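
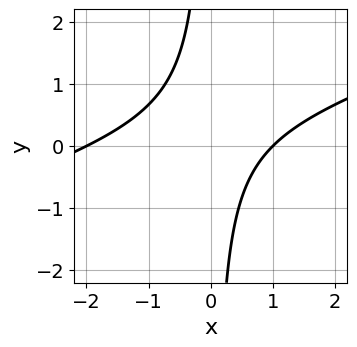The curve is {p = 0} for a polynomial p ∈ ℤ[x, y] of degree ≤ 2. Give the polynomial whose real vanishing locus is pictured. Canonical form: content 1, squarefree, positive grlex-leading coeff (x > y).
First, the degree is 2 — the shape is more complex than any degree-1 curve.
Next, from the visible intercepts: the x-axis gridline crossings are at x ∈ {-2, 1}; the curve avoids every integer y-axis point in the box.
Finally, solving for integer coefficients yields p as stated.

x^2 - 3*x*y + x - 2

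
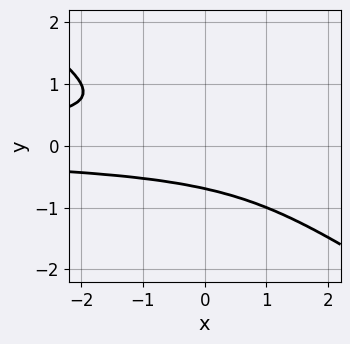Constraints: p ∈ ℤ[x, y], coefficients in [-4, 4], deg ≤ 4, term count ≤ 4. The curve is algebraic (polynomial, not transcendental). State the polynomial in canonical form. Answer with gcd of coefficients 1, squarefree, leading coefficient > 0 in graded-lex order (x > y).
First, deg p = 3.
Next, checking where it meets the axes: it misses every integer gridline on the x-axis.
Finally, the integer polynomial consistent with all of this is the stated p.

2*x*y^2 + 3*y^3 + 1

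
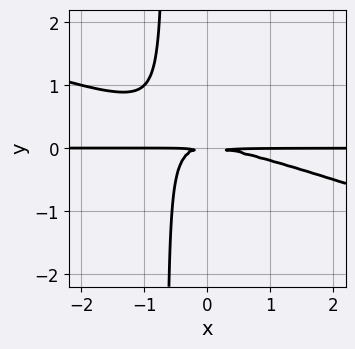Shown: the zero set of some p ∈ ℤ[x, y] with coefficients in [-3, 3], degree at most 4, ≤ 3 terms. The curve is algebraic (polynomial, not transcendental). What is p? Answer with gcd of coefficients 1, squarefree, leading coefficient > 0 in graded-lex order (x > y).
x^2*y + 3*x*y^2 + 2*y^2

1. deg p = 3. A generic line meets the curve in up to 3 points.
2. Reading off the gridlines: the visible x-axis segment lies entirely on the curve.
3. The integer polynomial consistent with all of this is the stated p.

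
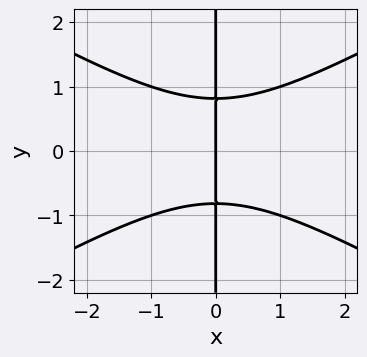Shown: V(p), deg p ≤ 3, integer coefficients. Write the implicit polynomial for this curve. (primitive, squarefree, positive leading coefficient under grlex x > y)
1. The degree is 3 — no degree-2 curve has this shape.
2. Symmetries: the y ↦ −y reflection is a symmetry, so y appears only in even powers.
3. From the visible intercepts: one x-axis crossing is at x = 0; the visible y-axis segment lies entirely on the curve.
4. Together with the visible shape, these determine p as stated.

x^3 - 3*x*y^2 + 2*x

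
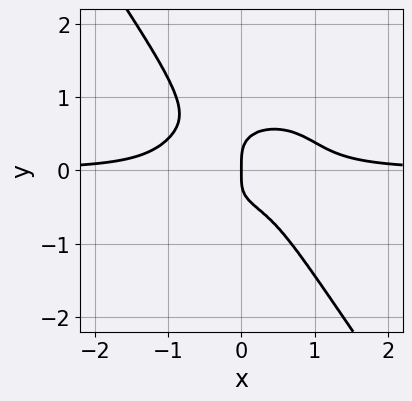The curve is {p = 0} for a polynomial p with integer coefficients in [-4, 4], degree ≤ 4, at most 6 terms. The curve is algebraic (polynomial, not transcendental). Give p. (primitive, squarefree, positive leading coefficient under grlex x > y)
3*x^3*y + 3*x*y^3 + 3*y^4 - x*y - x

First, the degree is 4 — a generic line meets the curve in up to 4 points.
Then, reading off the gridlines: one x-axis crossing is at x = 0; it crosses the y-axis at the gridline y = 0.
Finally, putting this together gives p.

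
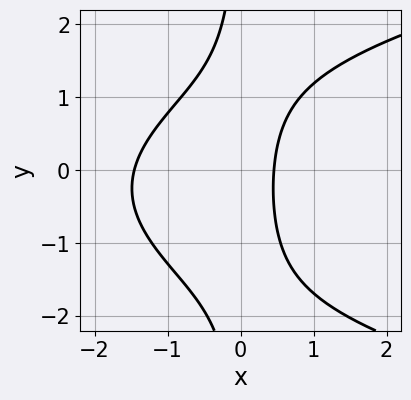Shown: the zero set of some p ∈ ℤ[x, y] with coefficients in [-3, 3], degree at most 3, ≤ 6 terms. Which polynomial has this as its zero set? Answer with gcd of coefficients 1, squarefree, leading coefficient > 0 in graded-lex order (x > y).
2*x*y^2 - 3*x^2 + x*y - 3*x + 2

The degree is 3 — a generic line meets the curve in up to 3 points.
Checking where it meets the axes: the curve avoids every integer y-axis point in the box.
These observations pin down the coefficients.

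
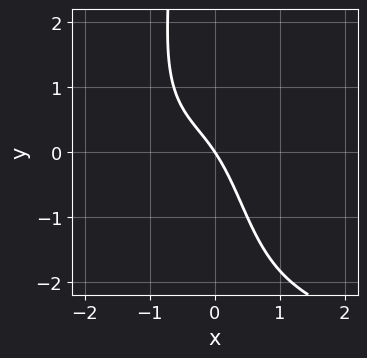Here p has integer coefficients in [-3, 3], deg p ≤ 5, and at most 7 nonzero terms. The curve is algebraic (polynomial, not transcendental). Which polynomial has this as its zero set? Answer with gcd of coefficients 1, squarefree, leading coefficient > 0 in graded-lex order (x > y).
x^2*y^2 - 2*x^3 - 2*x^2 - 3*x - 2*y

First, the degree is 4 — the shape is more complex than any degree-3 curve.
Next, checking where it meets the axes: one y-axis crossing is at y = 0; it meets the x-axis at x = 0 (among the integer gridlines).
Finally, solving for integer coefficients yields p as stated.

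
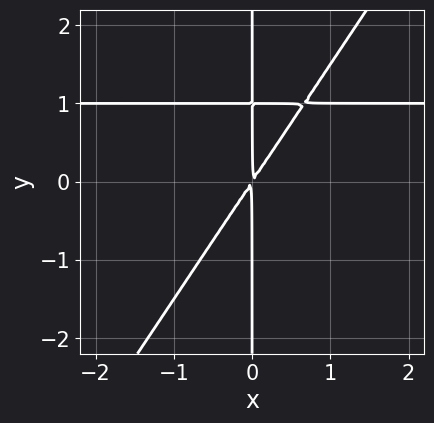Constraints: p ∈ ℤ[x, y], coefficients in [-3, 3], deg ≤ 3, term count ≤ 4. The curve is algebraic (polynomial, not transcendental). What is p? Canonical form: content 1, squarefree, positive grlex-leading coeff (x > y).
3*x^2*y - 2*x*y^2 - 3*x^2 + 2*x*y

(a) deg p = 3. The shape is more complex than any degree-2 curve.
(b) Checking where it meets the axes: every point of the y-axis in the box is on the curve.
(c) Matching integer coefficients to the picture gives p.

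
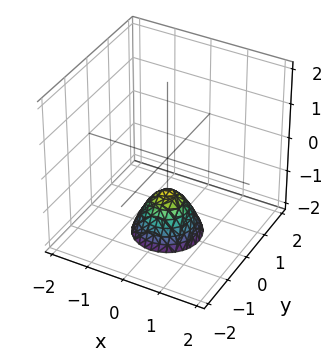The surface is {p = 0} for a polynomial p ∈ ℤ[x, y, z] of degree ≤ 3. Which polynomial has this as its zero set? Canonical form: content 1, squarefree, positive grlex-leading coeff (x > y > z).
3*x^2 + 3*y^2 + 2*z + 2

First, the degree is 2 — the shape is more complex than any degree-1 surface.
Next, symmetries: every cross-section ⟂ z is a circle, so x, y appear only via x² + y².
Next, observable constraints: it meets the z-axis at z = -1 (among the integer gridlines); the surface avoids every integer y-axis point in the box; no x-intercept at any integer in the box.
Finally, assembling these constraints gives the stated polynomial.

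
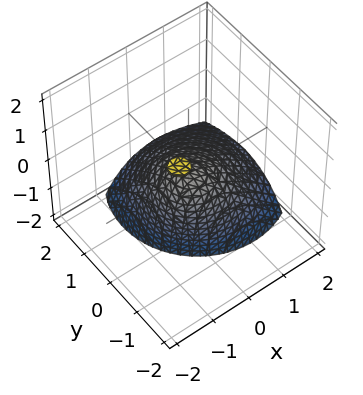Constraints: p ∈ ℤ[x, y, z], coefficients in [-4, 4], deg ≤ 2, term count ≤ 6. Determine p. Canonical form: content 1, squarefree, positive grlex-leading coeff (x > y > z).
x^2 + x*z + y^2 + y*z + z

First, there are 2 components. Treating them together as one polynomial.
Then, deg p = 2. The shape is more complex than any degree-1 surface.
Then, from the visible intercepts: it meets the x-axis at x = 0 (among the integer gridlines); it meets the z-axis at z = 0 (among the integer gridlines).
Finally, assembling these constraints gives the stated polynomial.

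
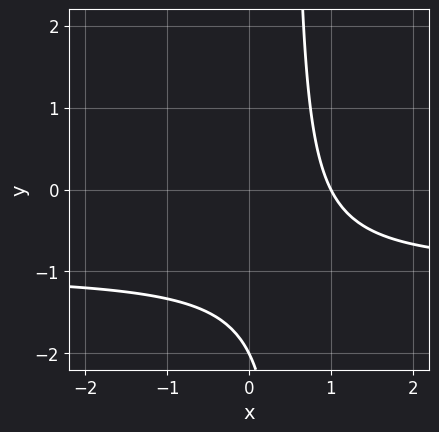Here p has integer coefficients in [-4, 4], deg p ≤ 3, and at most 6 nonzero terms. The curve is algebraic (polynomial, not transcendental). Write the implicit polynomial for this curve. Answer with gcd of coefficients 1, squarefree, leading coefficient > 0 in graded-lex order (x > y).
2*x*y + 2*x - y - 2

The degree is 2 — the shape is more complex than any degree-1 curve.
Checking where it meets the axes: it meets the x-axis at x = 1 (among the integer gridlines); it meets the y-axis at y = -2 (among the integer gridlines).
Fitting integer coefficients to these (and the overall shape) gives p.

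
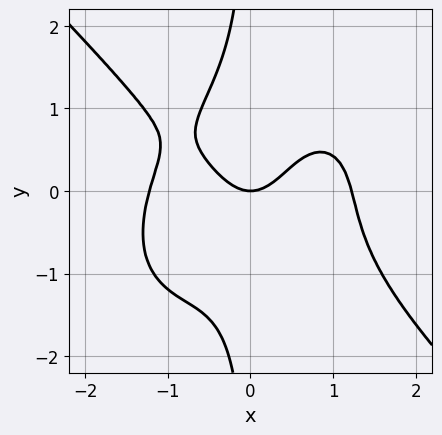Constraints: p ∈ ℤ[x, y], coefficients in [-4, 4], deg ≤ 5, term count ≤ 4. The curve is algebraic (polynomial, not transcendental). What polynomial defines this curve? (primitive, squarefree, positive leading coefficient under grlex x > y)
2*x^4 + 2*x*y^3 - 3*x^2 + 2*y

First, deg p = 4. A generic line meets the curve in up to 4 points.
Next, checking where it meets the axes: it crosses the x-axis at the gridline x = 0; it crosses the y-axis at the gridline y = 0.
Finally, together with the visible shape, these determine p as stated.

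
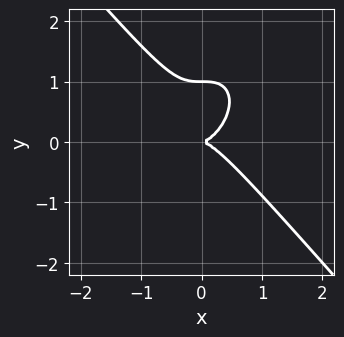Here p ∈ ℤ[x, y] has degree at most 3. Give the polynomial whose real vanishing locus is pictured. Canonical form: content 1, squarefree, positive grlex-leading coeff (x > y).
3*x^3 + 2*y^3 - 2*y^2

1. The degree is 3 — the shape is more complex than any degree-2 curve.
2. Checking where it meets the axes: it crosses the x-axis at the gridline x = 0; the y-axis gridline crossings are at y ∈ {0, 1}.
3. Fitting integer coefficients to these (and the overall shape) gives p.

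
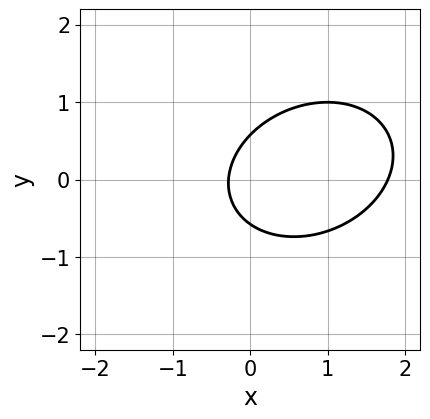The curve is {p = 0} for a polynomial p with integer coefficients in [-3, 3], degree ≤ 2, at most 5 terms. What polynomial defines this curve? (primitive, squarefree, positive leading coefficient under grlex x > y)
2*x^2 - x*y + 3*y^2 - 3*x - 1

1. deg p = 2.
2. Putting this together gives p.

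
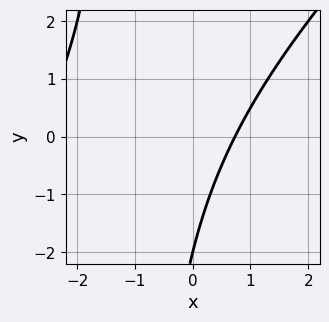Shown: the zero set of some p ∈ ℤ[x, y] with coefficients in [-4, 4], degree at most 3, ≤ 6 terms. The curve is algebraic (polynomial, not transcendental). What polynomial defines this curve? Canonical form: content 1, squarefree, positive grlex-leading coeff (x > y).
x^2 - x*y + 2*x - y - 2

The degree is 2 — no degree-1 curve has this shape.
Observable constraints: one y-axis crossing is at y = -2.
Assembling these constraints gives the stated polynomial.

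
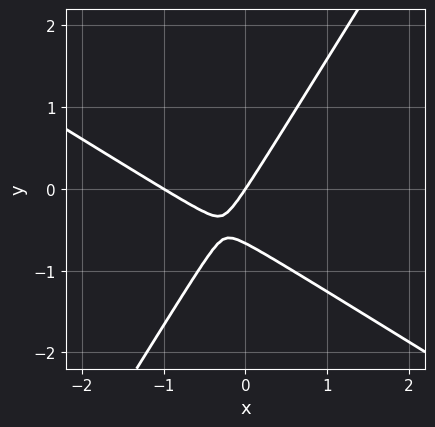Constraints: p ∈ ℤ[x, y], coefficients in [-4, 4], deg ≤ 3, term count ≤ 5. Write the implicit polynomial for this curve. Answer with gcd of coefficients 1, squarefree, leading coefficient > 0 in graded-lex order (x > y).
1. deg p = 2. No degree-1 curve has this shape.
2. Observable constraints: it meets the y-axis at y = 0 (among the integer gridlines); among the integer gridlines, it crosses the x-axis at x ∈ {-1, 0}.
3. Solving for integer coefficients yields p as stated.

3*x^2 + 3*x*y - 3*y^2 + 3*x - 2*y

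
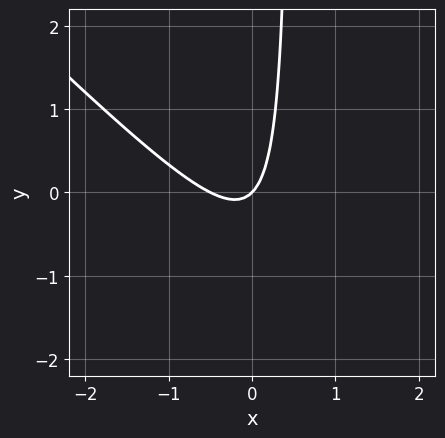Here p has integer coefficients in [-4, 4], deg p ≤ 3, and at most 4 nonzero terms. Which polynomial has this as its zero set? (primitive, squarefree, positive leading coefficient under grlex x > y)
(a) The degree is 2 — a generic line meets the curve in up to 2 points.
(b) From the axis intercepts and sections: one y-axis crossing is at y = 0; one x-axis crossing is at x = 0.
(c) Fitting integer coefficients to these (and the overall shape) gives p.

2*x^2 + 2*x*y + x - y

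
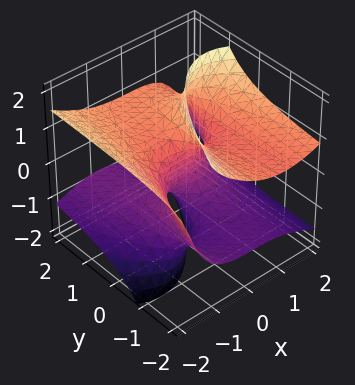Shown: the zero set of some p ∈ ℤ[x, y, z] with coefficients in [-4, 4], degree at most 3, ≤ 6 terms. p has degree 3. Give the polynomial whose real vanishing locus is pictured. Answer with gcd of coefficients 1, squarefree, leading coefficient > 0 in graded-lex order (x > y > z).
Degree: no degree-2 surface has this shape, so deg p = 3.
Checking where it meets the axes: it crosses the y-axis at the gridline y = 0; one x-axis crossing is at x = 0.
The integer polynomial consistent with all of this is the stated p.

x^3 + x*y*z - 2*x*z^2 + 2*y*z^2 - 2*y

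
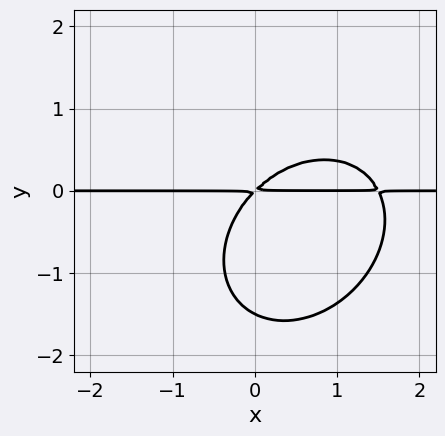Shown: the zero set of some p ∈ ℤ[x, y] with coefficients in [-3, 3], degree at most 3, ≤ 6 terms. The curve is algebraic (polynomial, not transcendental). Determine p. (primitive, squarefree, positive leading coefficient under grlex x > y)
(a) Degree: a generic line meets the curve in up to 3 points, so deg p = 3.
(b) From the visible intercepts: every point of the x-axis in the box is on the curve.
(c) Solving for integer coefficients yields p as stated.

2*x^2*y - x*y^2 + 2*y^3 - 3*x*y + 3*y^2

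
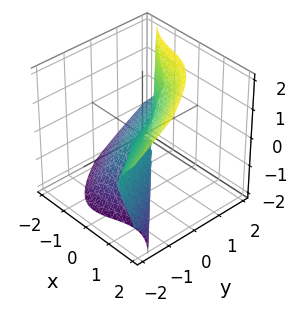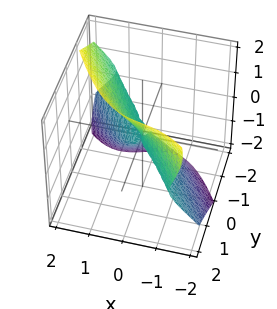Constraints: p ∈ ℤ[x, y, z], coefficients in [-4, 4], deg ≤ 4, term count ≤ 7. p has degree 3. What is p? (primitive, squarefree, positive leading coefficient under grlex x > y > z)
3*x^3 + 2*x^2*y + 3*y*z^2 - 2*z^3 + 2*x*z

First, the degree is 3 — the shape is more complex than any degree-2 surface.
Next, against the integer gridlines: every point of the y-axis in the box is on the surface; it crosses the x-axis at the gridline x = 0; it meets the z-axis at z = 0 (among the integer gridlines).
Finally, matching integer coefficients to the picture gives p.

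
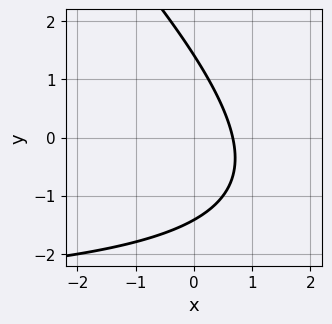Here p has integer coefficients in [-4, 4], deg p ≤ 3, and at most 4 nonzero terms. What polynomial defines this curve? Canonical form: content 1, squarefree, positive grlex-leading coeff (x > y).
x*y + y^2 + 3*x - 2

First, deg p = 2. A generic line meets the curve in up to 2 points.
Finally, matching integer coefficients to the picture gives p.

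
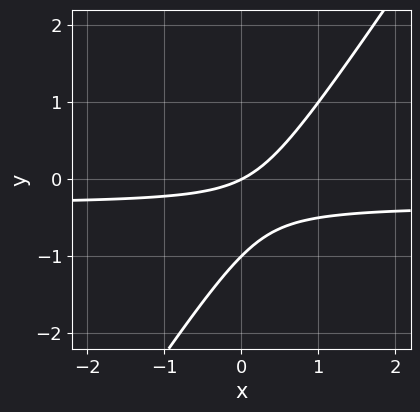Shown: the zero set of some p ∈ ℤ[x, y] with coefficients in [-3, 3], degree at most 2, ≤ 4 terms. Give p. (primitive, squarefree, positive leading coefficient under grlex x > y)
Degree: a generic line meets the curve in up to 2 points, so deg p = 2.
Reading off the gridlines: one x-axis crossing is at x = 0; among the integer gridlines, it crosses the y-axis at y ∈ {-1, 0}.
Fitting integer coefficients to these (and the overall shape) gives p.

3*x*y - 2*y^2 + x - 2*y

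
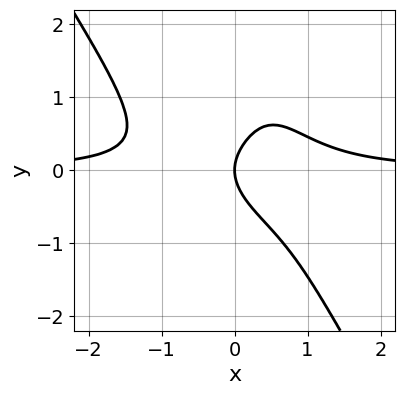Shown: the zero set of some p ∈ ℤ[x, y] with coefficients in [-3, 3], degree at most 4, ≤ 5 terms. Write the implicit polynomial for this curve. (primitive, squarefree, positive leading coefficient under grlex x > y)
3*x^3*y + 2*x^2*y^2 - x*y^2 + 2*y^2 - 2*x

1. deg p = 4.
2. Checking where it meets the axes: one x-axis crossing is at x = 0; it meets the y-axis at y = 0 (among the integer gridlines).
3. Solving for integer coefficients yields p as stated.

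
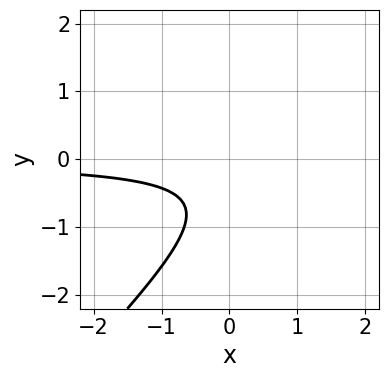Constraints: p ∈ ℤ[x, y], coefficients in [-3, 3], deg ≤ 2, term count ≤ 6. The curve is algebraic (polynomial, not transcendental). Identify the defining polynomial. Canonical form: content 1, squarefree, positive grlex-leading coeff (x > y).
1. Degree: no degree-1 curve has this shape, so deg p = 2.
2. Checking where it meets the axes: it misses every integer gridline on the y-axis; it misses every integer gridline on the x-axis.
3. Fitting integer coefficients to these (and the overall shape) gives p.

3*x*y - 3*y^2 - 3*y - 2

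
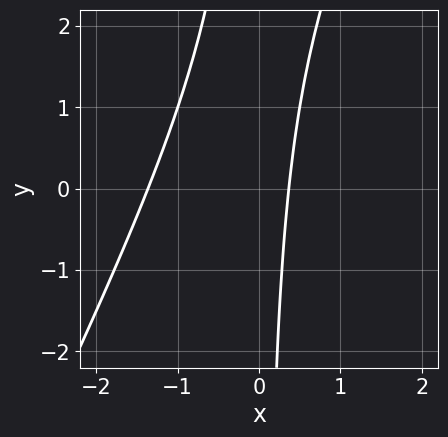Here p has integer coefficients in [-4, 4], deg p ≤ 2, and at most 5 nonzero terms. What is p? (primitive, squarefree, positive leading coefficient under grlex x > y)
2*x^2 - x*y + 2*x - 1

1. deg p = 2. The shape is more complex than any degree-1 curve.
2. Reading off the gridlines: it misses every integer gridline on the y-axis.
3. The integer polynomial consistent with all of this is the stated p.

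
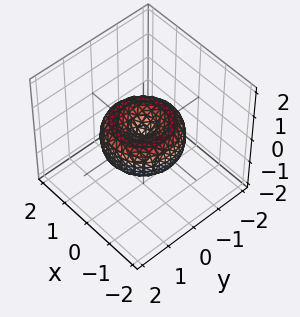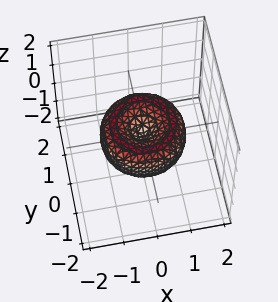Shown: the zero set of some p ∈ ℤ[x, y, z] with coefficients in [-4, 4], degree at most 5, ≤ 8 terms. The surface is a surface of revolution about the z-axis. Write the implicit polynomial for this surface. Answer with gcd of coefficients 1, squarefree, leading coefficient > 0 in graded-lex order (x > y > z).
2*x^4 + 4*x^2*y^2 + 2*y^4 - 3*x^2 - 3*y^2 + 3*z^2

(a) The degree is 4 — the shape is more complex than any degree-3 surface.
(b) Symmetry: every cross-section ⟂ z is a circle, so x, y appear only via x² + y².
(c) From the visible intercepts: one y-axis crossing is at y = 0; it crosses the x-axis at the gridline x = 0.
(d) Fitting integer coefficients to these (and the overall shape) gives p.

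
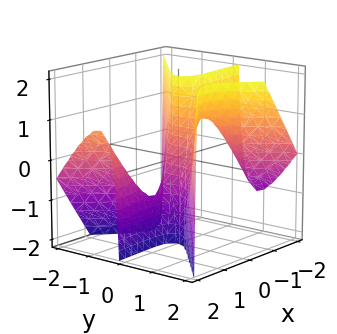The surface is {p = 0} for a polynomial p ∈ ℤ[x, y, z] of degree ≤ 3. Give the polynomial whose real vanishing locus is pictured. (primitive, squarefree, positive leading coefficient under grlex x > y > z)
First, the degree is 3 — the shape is more complex than any degree-2 surface.
Next, checking where it meets the axes: it meets the x-axis at x = 0 (among the integer gridlines); one y-axis crossing is at y = 0; the visible z-axis segment lies entirely on the surface.
Finally, assembling these constraints gives the stated polynomial.

3*x^2*y - 2*x*y*z - 3*y^3 + 2*y^2*z + 2*x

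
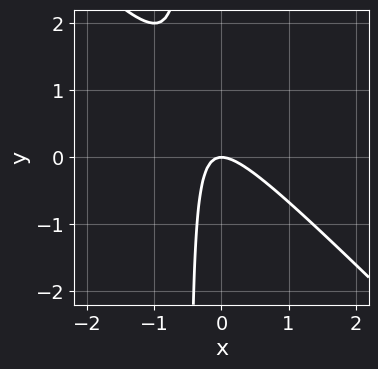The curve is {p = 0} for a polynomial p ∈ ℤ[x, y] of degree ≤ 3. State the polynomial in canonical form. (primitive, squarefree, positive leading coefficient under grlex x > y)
The degree is 2 — a generic line meets the curve in up to 2 points.
From the axis intercepts and sections: it meets the x-axis at x = 0 (among the integer gridlines); it meets the y-axis at y = 0 (among the integer gridlines).
Fitting integer coefficients to these (and the overall shape) gives p.

2*x^2 + 2*x*y + y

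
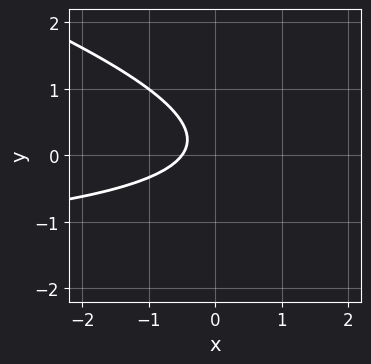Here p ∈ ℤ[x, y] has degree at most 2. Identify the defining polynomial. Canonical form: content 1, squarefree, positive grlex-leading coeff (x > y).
(a) deg p = 2.
(b) Observable constraints: no y-intercept at any integer in the box.
(c) Together with the visible shape, these determine p as stated.

x*y + 3*y^2 + 2*x - y + 1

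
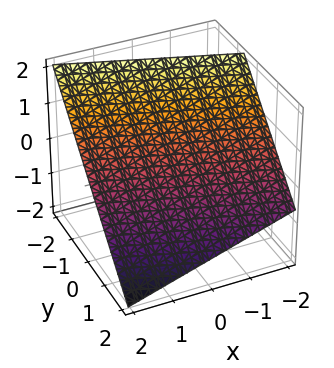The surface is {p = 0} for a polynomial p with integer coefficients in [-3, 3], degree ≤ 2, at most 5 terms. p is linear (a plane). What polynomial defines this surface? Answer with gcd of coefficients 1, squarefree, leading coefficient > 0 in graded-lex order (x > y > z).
x + 3*y + 3*z - 2

1. Degree: the surface is flat (a plane), so deg p = 1.
2. From the visible intercepts: it crosses the x-axis at the gridline x = 2.
3. Together with the visible shape, these determine p as stated.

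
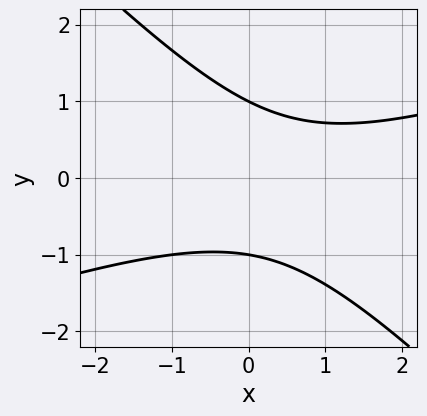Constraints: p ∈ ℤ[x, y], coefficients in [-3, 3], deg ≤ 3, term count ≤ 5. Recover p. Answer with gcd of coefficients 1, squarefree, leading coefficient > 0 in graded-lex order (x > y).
First, degree: a generic line meets the curve in up to 2 points, so deg p = 2.
Next, checking where it meets the axes: it misses every integer gridline on the x-axis; the y-axis gridline crossings are at y ∈ {-1, 1}.
Finally, these observations pin down the coefficients.

x^2 - 2*x*y - 3*y^2 - x + 3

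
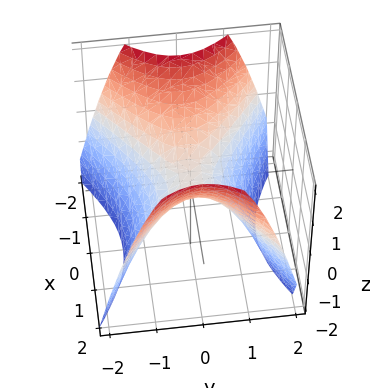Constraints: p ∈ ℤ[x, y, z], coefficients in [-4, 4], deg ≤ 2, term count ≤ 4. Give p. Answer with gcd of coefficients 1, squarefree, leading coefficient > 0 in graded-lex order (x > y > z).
1. The degree is 2 — a saddle surface; a quadric.
2. Symmetries: it's symmetric under x → −x, forcing even powers of x; it's symmetric under y → −y, forcing even powers of y.
3. Checking where it meets the axes: one y-axis crossing is at y = 0; one x-axis crossing is at x = 0; it crosses the z-axis at the gridline z = 0.
4. The integer polynomial consistent with all of this is the stated p.

2*x^2 - 3*y^2 - 3*z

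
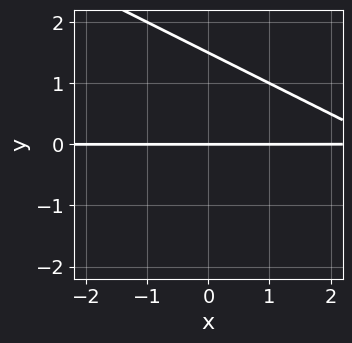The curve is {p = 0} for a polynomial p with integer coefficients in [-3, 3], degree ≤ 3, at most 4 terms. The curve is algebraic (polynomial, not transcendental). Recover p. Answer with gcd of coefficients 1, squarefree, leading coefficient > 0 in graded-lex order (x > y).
x*y + 2*y^2 - 3*y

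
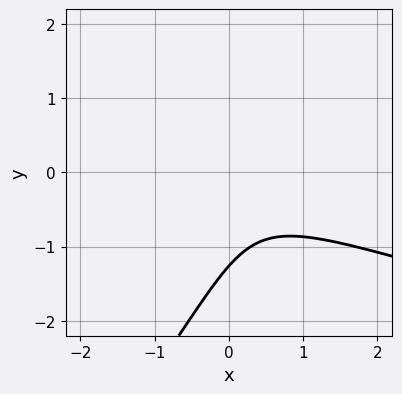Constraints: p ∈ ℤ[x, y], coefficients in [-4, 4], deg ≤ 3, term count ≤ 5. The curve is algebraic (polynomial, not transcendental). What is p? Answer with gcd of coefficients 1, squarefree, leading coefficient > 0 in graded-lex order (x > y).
x*y^2 - y^3 - 2*x^2 - 3*x*y - 2

(a) The degree is 3 — a generic line meets the curve in up to 3 points.
(b) Reading off the gridlines: it misses every integer gridline on the x-axis.
(c) Assembling these constraints gives the stated polynomial.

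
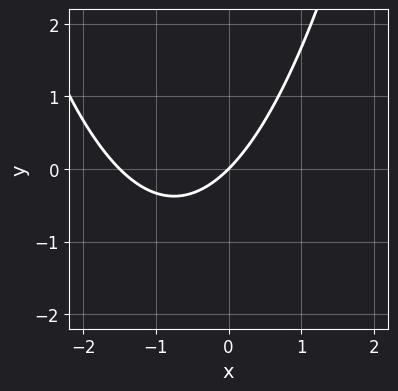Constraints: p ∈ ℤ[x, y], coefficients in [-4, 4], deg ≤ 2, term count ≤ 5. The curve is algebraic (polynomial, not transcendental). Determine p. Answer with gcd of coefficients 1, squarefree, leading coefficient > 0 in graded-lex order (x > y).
2*x^2 + 3*x - 3*y

First, deg p = 2. No degree-1 curve has this shape.
Then, against the integer gridlines: it meets the x-axis at x = 0 (among the integer gridlines); one y-axis crossing is at y = 0.
Finally, matching integer coefficients to the picture gives p.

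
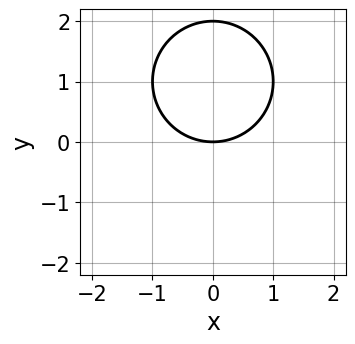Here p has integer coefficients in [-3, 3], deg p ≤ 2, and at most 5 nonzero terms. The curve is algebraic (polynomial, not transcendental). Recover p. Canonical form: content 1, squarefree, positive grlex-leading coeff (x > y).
1. The degree is 2 — the shape is more complex than any degree-1 curve.
2. Symmetries: mirror symmetry x ↦ −x ⇒ only even powers of x.
3. Checking where it meets the axes: one x-axis crossing is at x = 0; among the integer gridlines, it crosses the y-axis at y ∈ {0, 2}.
4. Fitting integer coefficients to these (and the overall shape) gives p.

x^2 + y^2 - 2*y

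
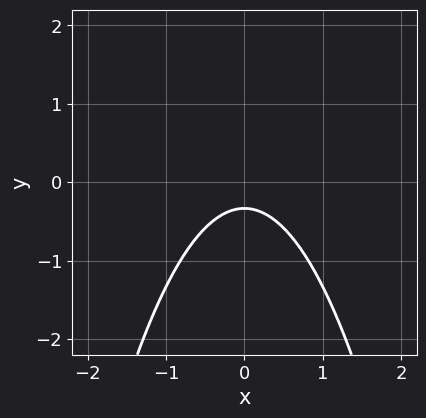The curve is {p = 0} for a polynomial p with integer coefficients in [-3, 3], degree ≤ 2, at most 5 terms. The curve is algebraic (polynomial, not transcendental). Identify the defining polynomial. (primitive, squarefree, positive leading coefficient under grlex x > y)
(a) deg p = 2.
(b) Symmetries: mirror symmetry x ↦ −x ⇒ only even powers of x.
(c) Against the integer gridlines: the curve avoids every integer x-axis point in the box.
(d) The integer polynomial consistent with all of this is the stated p.

3*x^2 + 3*y + 1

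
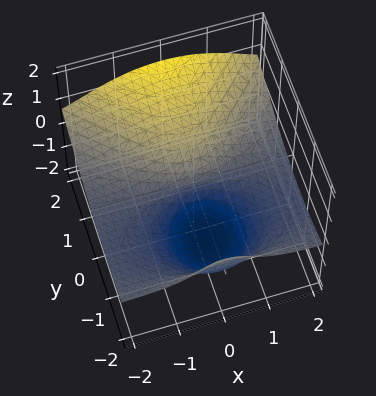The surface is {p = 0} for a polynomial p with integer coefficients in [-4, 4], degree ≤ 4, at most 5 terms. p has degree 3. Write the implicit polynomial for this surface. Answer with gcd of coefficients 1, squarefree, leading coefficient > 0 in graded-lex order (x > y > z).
Degree: a generic line meets the surface in up to 3 points, so deg p = 3.
From the axis intercepts and sections: among the integer gridlines, it crosses the y-axis at y ∈ {-2, 0}; every point of the x-axis in the box is on the surface; it meets the z-axis at z = 0 (among the integer gridlines).
Matching integer coefficients to the picture gives p.

2*x^2*z + 2*z^3 - y^2 - 2*y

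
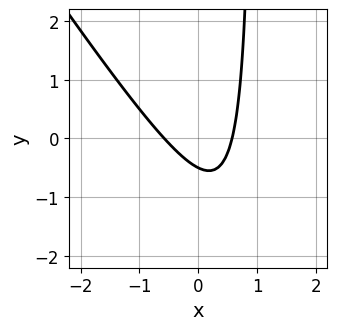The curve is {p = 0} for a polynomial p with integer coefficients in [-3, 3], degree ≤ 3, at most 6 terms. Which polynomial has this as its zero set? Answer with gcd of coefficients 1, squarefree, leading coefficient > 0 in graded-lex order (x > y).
1. deg p = 2. No degree-1 curve has this shape.
2. Putting this together gives p.

3*x^2 + 2*x*y - 2*y - 1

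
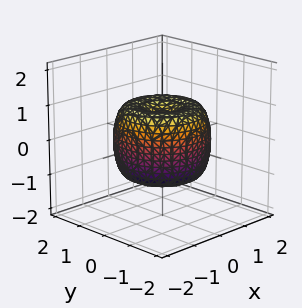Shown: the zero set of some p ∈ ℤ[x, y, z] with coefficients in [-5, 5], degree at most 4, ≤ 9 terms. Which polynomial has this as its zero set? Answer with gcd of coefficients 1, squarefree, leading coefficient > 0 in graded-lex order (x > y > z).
2*x^4 + 4*x^2*y^2 + 2*y^4 - 3*x^2 - 3*y^2 + 2*z^2 - 1

1. Degree: no degree-3 surface has this shape, so deg p = 4.
2. Symmetries: the surface is invariant under rotation about z: p = q(x² + y², z).
3. From the axis intercepts and sections: a circular section at z = 1 has radius between 0 and 1.
4. Assembling these constraints gives the stated polynomial.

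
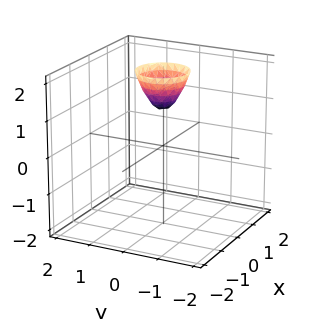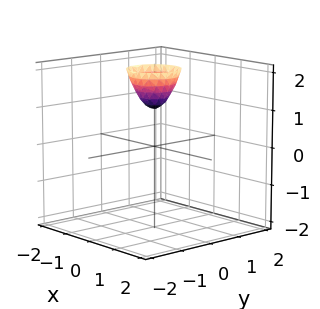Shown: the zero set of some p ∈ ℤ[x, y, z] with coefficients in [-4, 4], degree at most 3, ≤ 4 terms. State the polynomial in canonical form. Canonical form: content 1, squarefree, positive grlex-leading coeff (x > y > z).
(a) Degree: a generic line meets the surface in up to 2 points, so deg p = 2.
(b) Symmetries: every cross-section ⟂ z is a circle, so x, y appear only via x² + y².
(c) From the visible intercepts: no y-intercept at any integer in the box; a circular section at z = 2 has radius between 0 and 1; the surface avoids every integer x-axis point in the box; it crosses the z-axis at the gridline z = 1.
(d) These observations pin down the coefficients.

2*x^2 + 2*y^2 - z + 1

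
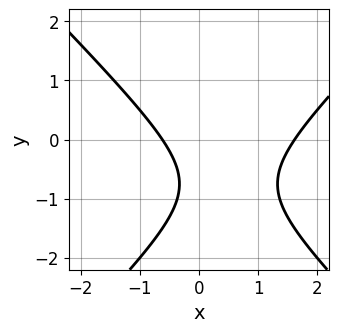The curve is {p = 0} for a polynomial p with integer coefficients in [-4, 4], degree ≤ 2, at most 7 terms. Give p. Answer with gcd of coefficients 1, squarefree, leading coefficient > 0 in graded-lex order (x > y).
2*x^2 - 2*y^2 - 2*x - 3*y - 2

deg p = 2. The shape is more complex than any degree-1 curve.
Reading off the gridlines: it misses every integer gridline on the y-axis.
Matching integer coefficients to the picture gives p.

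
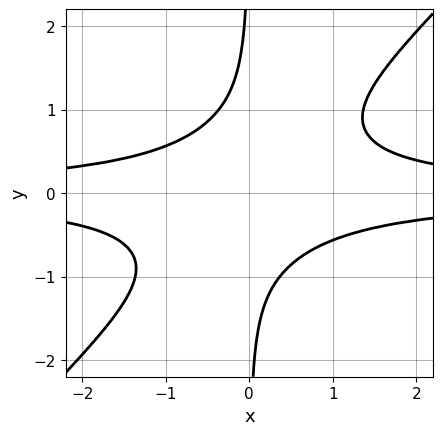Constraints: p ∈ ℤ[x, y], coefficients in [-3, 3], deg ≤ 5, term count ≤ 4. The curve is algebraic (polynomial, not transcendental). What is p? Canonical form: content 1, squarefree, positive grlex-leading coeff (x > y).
2*x^2*y^2 - 2*x*y^3 - 1

First, the degree is 4 — no degree-3 curve has this shape.
Next, reading off the gridlines: it misses every integer gridline on the x-axis; the curve avoids every integer y-axis point in the box.
Finally, these observations pin down the coefficients.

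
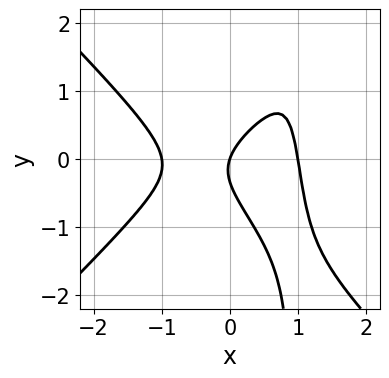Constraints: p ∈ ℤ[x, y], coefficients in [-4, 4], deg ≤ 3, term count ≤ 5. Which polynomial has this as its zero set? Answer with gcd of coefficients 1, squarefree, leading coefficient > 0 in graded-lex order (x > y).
3*x^3 - 3*x*y^2 + 3*y^2 - 3*x + y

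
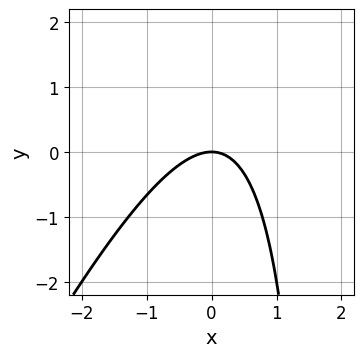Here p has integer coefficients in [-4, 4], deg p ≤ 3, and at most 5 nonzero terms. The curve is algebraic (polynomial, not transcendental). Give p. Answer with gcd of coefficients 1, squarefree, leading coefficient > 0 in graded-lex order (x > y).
2*x^2 - x*y + 2*y

The degree is 2 — the shape is more complex than any degree-1 curve.
Against the integer gridlines: it meets the y-axis at y = 0 (among the integer gridlines); it crosses the x-axis at the gridline x = 0.
Putting this together gives p.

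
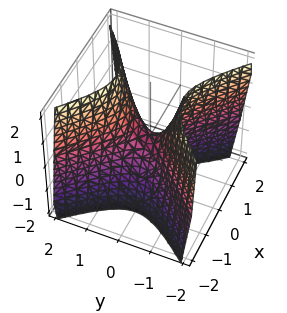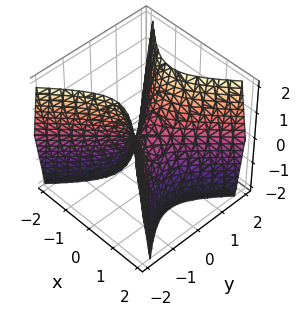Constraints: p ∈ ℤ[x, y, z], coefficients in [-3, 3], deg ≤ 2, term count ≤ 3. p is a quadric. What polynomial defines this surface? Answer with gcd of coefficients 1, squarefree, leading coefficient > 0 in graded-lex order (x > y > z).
2*x^2 - 2*y^2 + z

(a) deg p = 2. A saddle surface; a quadric.
(b) Symmetries: mirror symmetry y ↦ −y ⇒ only even powers of y; it's symmetric under x → −x, forcing even powers of x.
(c) Reading off the gridlines: it meets the z-axis at z = 0 (among the integer gridlines); it meets the y-axis at y = 0 (among the integer gridlines).
(d) Putting this together gives p.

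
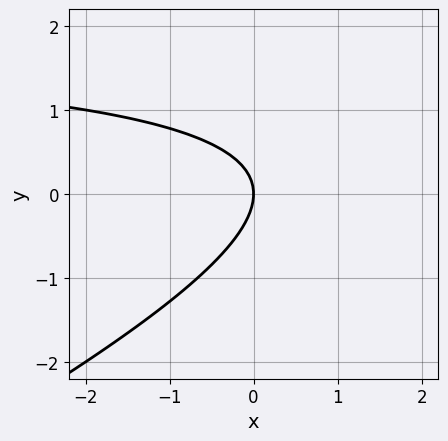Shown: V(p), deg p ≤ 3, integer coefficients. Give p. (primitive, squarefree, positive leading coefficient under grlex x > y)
x*y - 2*y^2 - 2*x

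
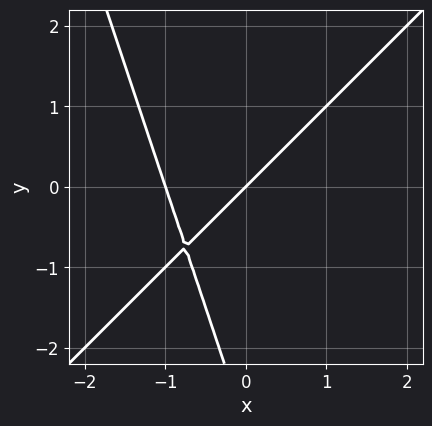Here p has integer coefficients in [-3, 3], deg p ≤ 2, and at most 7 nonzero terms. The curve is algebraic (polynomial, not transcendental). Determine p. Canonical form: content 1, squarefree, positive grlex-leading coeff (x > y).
First, degree: no degree-1 curve has this shape, so deg p = 2.
Next, checking where it meets the axes: the x-axis gridline crossings are at x ∈ {-1, 0}; it crosses the y-axis at the gridline y = 0.
Finally, matching integer coefficients to the picture gives p.

3*x^2 - 2*x*y - y^2 + 3*x - 3*y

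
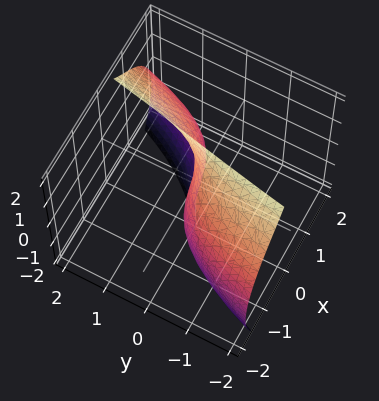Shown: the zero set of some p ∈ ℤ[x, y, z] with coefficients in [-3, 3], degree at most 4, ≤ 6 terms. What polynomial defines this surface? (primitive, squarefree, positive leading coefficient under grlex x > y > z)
x^3 + x*z^2 + y*z - 3*y

1. deg p = 3. The shape is more complex than any degree-2 surface.
2. Against the integer gridlines: it meets the x-axis at x = 0 (among the integer gridlines); every point of the z-axis in the box is on the surface; it meets the y-axis at y = 0 (among the integer gridlines).
3. These observations pin down the coefficients.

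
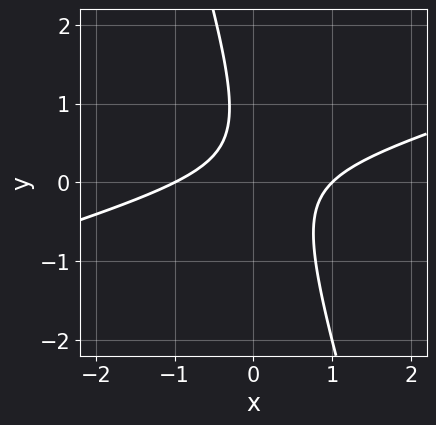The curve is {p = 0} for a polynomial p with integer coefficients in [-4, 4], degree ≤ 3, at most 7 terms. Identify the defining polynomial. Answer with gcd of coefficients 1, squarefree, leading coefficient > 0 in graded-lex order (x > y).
x^2 - 3*x*y - y^2 + y - 1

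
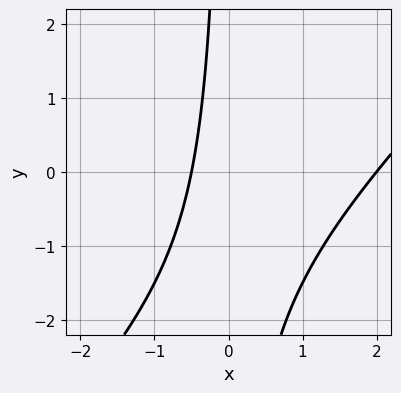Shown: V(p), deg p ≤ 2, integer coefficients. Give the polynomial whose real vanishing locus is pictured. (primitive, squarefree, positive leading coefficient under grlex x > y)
1. deg p = 2.
2. Against the integer gridlines: it meets the x-axis at x = 2 (among the integer gridlines); it misses every integer gridline on the y-axis.
3. Matching integer coefficients to the picture gives p.

2*x^2 - 2*x*y - 3*x - 2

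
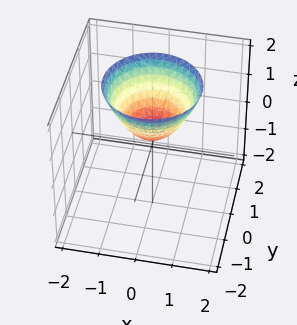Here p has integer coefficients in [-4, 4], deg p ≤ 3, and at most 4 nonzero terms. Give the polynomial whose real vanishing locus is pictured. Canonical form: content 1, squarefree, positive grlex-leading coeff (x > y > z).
3*x^2 + 3*y^2 - 3*z + 1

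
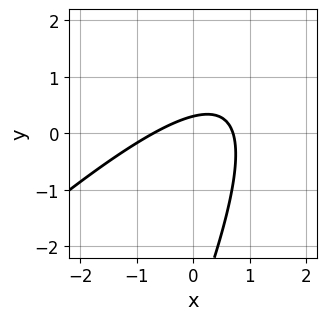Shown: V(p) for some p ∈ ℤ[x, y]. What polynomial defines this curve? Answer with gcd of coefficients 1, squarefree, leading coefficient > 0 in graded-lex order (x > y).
First, deg p = 2. No degree-1 curve has this shape.
Finally, solving for integer coefficients yields p as stated.

2*x^2 - 3*x*y + y^2 + 3*y - 1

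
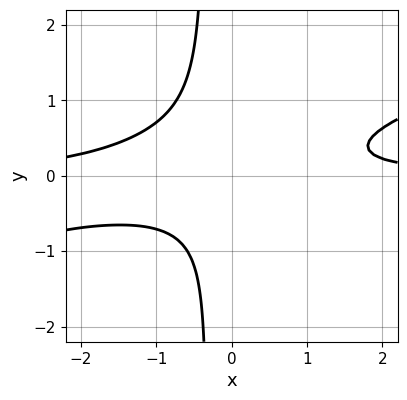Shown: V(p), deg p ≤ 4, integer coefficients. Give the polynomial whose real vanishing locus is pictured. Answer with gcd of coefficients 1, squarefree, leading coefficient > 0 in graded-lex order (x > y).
First, deg p = 3. A generic line meets the curve in up to 3 points.
Next, against the integer gridlines: it misses every integer gridline on the y-axis; no x-intercept at any integer in the box.
Finally, these observations pin down the coefficients.

x^2*y - 3*x*y^2 + x*y - y^2 - 1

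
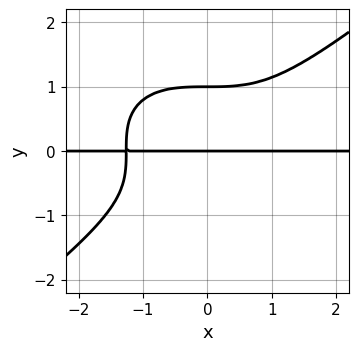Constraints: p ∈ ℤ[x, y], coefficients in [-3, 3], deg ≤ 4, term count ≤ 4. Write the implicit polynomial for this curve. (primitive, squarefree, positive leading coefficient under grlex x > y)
(a) deg p = 4. A generic line meets the curve in up to 4 points.
(b) Observable constraints: among the integer gridlines, it crosses the y-axis at y ∈ {0, 1}; the visible x-axis segment lies entirely on the curve.
(c) These observations pin down the coefficients.

x^3*y - 2*y^4 + 2*y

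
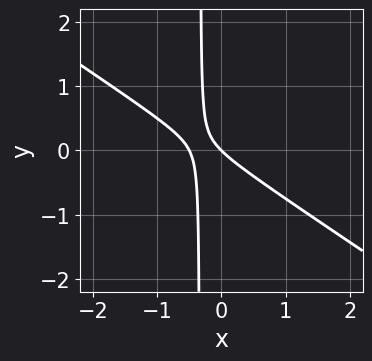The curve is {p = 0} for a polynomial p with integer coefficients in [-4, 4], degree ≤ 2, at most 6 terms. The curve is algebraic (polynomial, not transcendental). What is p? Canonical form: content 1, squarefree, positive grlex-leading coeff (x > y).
(a) Degree: the shape is more complex than any degree-1 curve, so deg p = 2.
(b) From the axis intercepts and sections: it crosses the y-axis at the gridline y = 0; it meets the x-axis at x = 0 (among the integer gridlines).
(c) The integer polynomial consistent with all of this is the stated p.

2*x^2 + 3*x*y + x + y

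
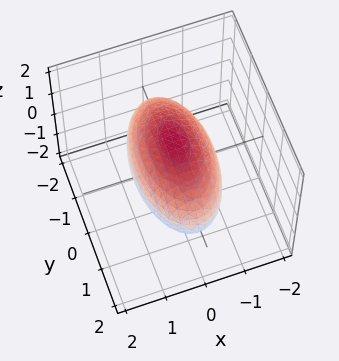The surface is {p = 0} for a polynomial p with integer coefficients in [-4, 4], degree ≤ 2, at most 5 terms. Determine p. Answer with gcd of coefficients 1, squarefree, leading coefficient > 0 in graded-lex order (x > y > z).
First, deg p = 2. A closed, bounded, convex surface; a quadric.
Next, symmetries: the z ↦ −z reflection is a symmetry, so z appears only in even powers; the x ↦ −x reflection is a symmetry, so x appears only in even powers; it's symmetric under y → −y, forcing even powers of y.
Next, observable constraints: among the integer gridlines, it crosses the x-axis at x ∈ {-1, 1}.
Finally, these observations pin down the coefficients.

3*x^2 + y^2 + 2*z^2 - 3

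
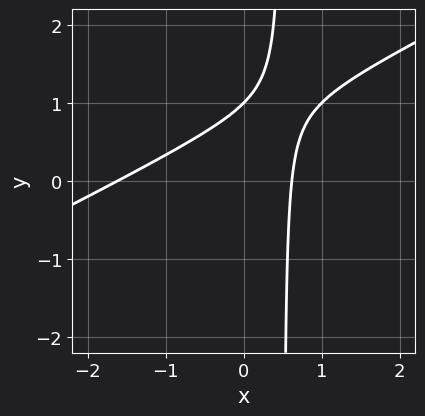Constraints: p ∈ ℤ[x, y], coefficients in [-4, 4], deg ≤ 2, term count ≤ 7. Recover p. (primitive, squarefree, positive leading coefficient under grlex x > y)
x^2 - 2*x*y + x + y - 1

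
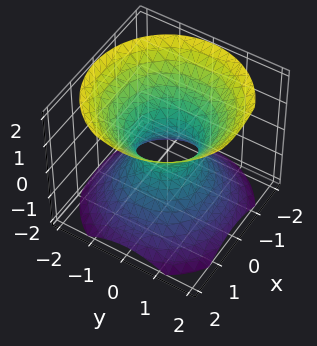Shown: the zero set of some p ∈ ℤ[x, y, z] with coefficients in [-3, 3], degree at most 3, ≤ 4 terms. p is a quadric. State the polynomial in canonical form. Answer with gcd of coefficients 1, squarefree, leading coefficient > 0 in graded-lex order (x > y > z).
3*x^2 + 3*y^2 - 3*z^2 - 2

First, the degree is 2 — one connected sheet with a waist; a quadric.
Then, symmetries: the z-axis is an axis of rotation, so x and y enter only as x² + y²; the z ↦ −z reflection is a symmetry, so z appears only in even powers.
Then, reading off the gridlines: a circular section at z = 0 has radius between 0 and 1; the surface avoids every integer z-axis point in the box.
Finally, together with the visible shape, these determine p as stated.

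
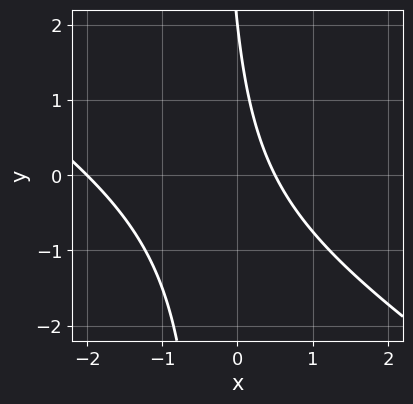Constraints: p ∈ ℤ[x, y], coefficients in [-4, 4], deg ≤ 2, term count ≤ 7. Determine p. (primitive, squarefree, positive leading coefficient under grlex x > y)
2*x^2 + 3*x*y + 3*x + y - 2

(a) The degree is 2 — the shape is more complex than any degree-1 curve.
(b) From the axis intercepts and sections: it meets the x-axis at x = -2 (among the integer gridlines); one y-axis crossing is at y = 2.
(c) Putting this together gives p.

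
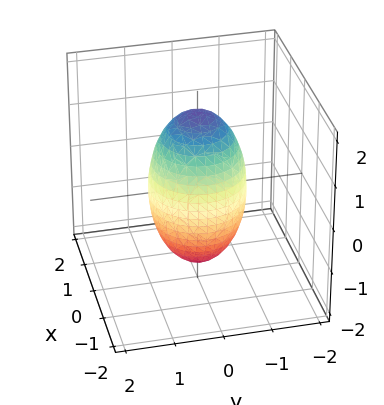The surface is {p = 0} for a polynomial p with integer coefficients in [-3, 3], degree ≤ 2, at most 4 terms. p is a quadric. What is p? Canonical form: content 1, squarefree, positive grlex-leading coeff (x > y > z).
3*x^2 + 3*y^2 + z^2 - 3

deg p = 2.
By symmetry, the z-axis is an axis of rotation, so x and y enter only as x² + y²; it's symmetric under z → −z, forcing even powers of z.
Checking where it meets the axes: the x-axis gridline crossings are at x ∈ {-1, 1}; a circular section at z = 1 has radius between 0 and 1; the y-axis gridline crossings are at y ∈ {-1, 1}.
Putting this together gives p.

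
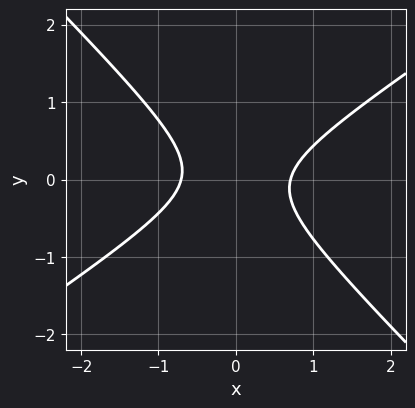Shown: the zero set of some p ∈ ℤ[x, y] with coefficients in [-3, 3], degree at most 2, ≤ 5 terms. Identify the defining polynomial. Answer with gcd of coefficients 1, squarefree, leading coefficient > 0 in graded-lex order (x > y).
(a) deg p = 2.
(b) Against the integer gridlines: no y-intercept at any integer in the box.
(c) Assembling these constraints gives the stated polynomial.

2*x^2 - x*y - 3*y^2 - 1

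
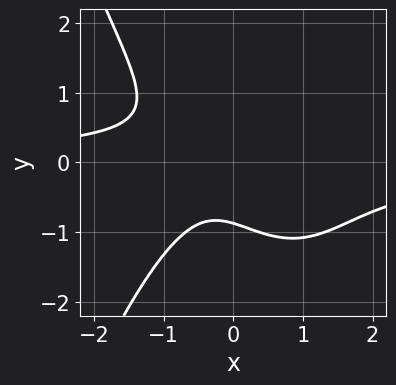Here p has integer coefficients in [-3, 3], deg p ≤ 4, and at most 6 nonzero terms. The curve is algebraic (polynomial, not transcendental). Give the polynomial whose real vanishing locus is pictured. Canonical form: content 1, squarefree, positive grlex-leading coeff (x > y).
3*x^3*y + 3*y^3 + 3*x^2 + 2*x + 2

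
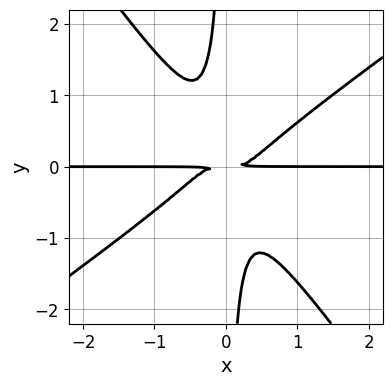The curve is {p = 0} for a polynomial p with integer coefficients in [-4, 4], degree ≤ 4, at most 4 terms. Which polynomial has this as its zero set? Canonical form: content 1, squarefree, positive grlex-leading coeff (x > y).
3*x^3*y - 2*x^2*y^2 - 3*x*y^3 - y^2

deg p = 4. A generic line meets the curve in up to 4 points.
From the axis intercepts and sections: the visible x-axis segment lies entirely on the curve.
Putting this together gives p.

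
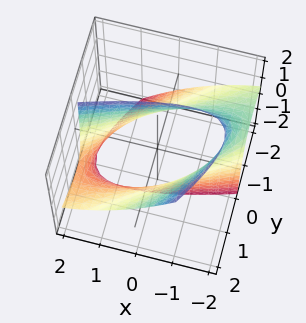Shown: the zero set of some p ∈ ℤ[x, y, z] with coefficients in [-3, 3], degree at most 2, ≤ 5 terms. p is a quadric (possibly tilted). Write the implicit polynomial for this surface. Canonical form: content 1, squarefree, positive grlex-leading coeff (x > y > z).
x^2 - 3*x*y + 2*y^2 - 3*y*z - 3

Degree: a generic line meets the surface in up to 2 points, so deg p = 2.
Reading off the gridlines: it misses every integer gridline on the z-axis.
Solving for integer coefficients yields p as stated.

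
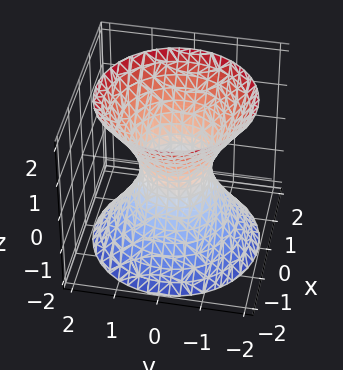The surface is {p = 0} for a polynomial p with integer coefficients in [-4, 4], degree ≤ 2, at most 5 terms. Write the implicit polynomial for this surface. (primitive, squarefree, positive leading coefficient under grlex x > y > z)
3*x^2 + 3*y^2 - 2*z^2 - 2

deg p = 2.
By symmetry, the z-axis is an axis of rotation, so x and y enter only as x² + y².
Observable constraints: a circular section at z = 0 has radius between 0 and 1; no z-intercept at any integer in the box.
Assembling these constraints gives the stated polynomial.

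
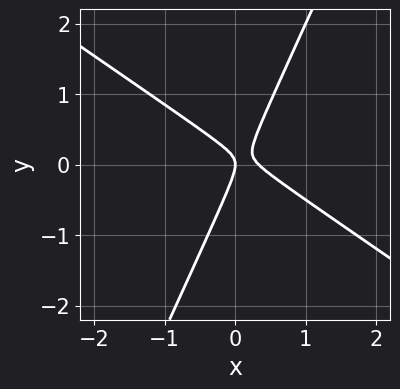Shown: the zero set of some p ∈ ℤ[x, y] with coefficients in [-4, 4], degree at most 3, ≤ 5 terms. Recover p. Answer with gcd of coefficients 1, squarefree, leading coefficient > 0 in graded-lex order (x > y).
3*x^2 + 3*x*y - 2*y^2 - x

1. The degree is 2 — the shape is more complex than any degree-1 curve.
2. Checking where it meets the axes: it crosses the y-axis at the gridline y = 0; it crosses the x-axis at the gridline x = 0.
3. Assembling these constraints gives the stated polynomial.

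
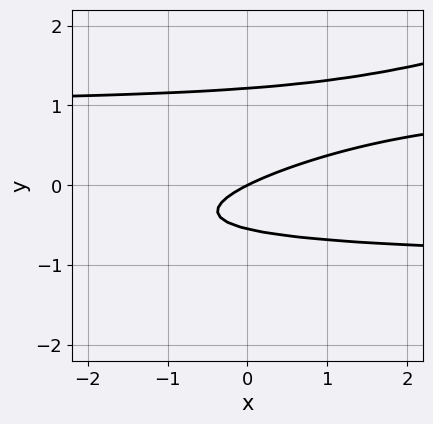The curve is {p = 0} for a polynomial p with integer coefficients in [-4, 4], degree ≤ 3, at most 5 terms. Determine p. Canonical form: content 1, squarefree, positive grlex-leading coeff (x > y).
x*y^2 - 3*y^3 + 2*y^2 - x + 2*y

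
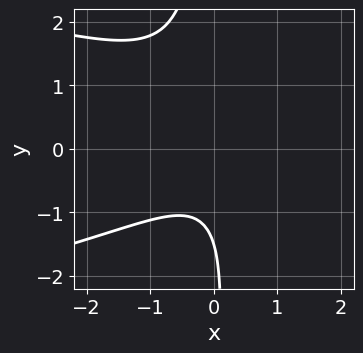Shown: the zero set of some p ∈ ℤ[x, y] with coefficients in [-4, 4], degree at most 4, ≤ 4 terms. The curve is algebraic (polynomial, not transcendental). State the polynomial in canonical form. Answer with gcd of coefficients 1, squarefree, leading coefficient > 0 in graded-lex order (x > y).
3*x*y^2 + 3*x^2 + 2*y + 3

(a) deg p = 3. The shape is more complex than any degree-2 curve.
(b) From the axis intercepts and sections: it misses every integer gridline on the x-axis.
(c) Assembling these constraints gives the stated polynomial.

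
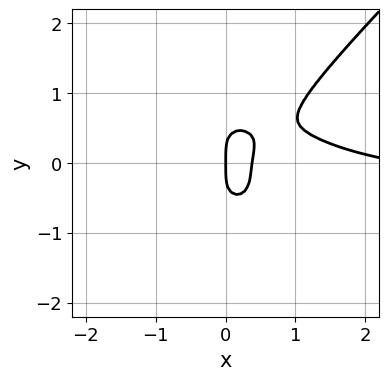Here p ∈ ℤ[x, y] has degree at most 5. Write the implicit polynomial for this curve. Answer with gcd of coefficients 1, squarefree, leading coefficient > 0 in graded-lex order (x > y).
(a) deg p = 4. A generic line meets the curve in up to 4 points.
(b) From the axis intercepts and sections: one y-axis crossing is at y = 0; it crosses the x-axis at the gridline x = 0.
(c) Matching integer coefficients to the picture gives p.

2*x^3*y - 2*y^4 + x^3 - 3*x^2 + x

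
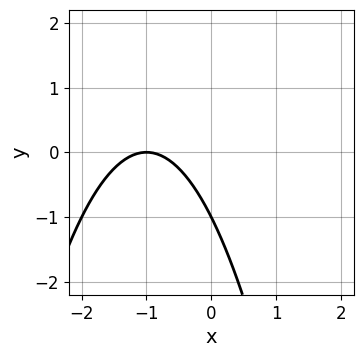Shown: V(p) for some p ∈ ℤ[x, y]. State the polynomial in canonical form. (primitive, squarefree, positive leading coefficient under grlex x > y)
x^2 + 2*x + y + 1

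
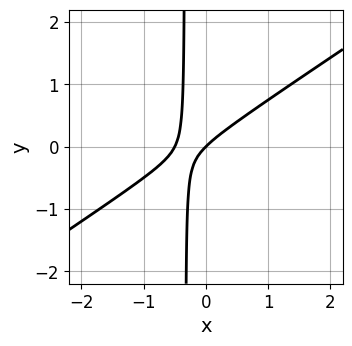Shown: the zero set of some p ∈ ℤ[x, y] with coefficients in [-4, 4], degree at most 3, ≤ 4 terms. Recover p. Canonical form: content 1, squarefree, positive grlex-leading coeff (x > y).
The degree is 2 — the shape is more complex than any degree-1 curve.
Against the integer gridlines: it meets the y-axis at y = 0 (among the integer gridlines); it meets the x-axis at x = 0 (among the integer gridlines).
Matching integer coefficients to the picture gives p.

2*x^2 - 3*x*y + x - y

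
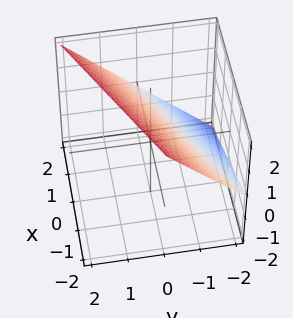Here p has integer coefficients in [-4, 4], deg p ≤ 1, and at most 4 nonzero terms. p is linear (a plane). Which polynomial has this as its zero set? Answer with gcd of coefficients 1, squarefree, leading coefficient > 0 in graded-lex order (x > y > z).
1. Degree: the surface is flat (a plane), so deg p = 1.
2. Against the integer gridlines: it meets the x-axis at x = 2 (among the integer gridlines); it crosses the z-axis at the gridline z = 1; it crosses the y-axis at the gridline y = -1.
3. Putting this together gives p.

x - 2*y + 2*z - 2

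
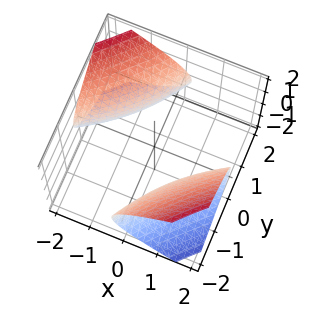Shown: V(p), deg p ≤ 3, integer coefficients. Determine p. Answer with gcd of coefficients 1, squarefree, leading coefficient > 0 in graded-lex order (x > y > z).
x^2 - 3*x*y + y^2 - 3*z^2 - 3

I count 2 distinct pieces. They look like related sheets of one shape, so recover p as a whole.
The degree is 2 — no degree-1 surface has this shape.
Against the integer gridlines: it misses every integer gridline on the z-axis.
Matching integer coefficients to the picture gives p.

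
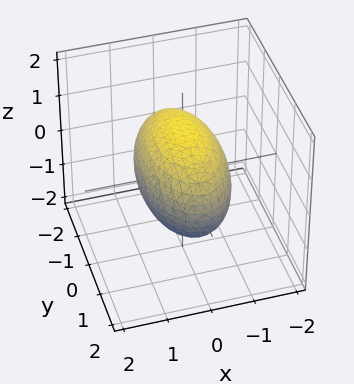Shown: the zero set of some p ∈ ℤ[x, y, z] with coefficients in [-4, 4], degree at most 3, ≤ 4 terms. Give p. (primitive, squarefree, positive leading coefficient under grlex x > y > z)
3*x^2 + y^2 + 2*z^2 - 3

(a) deg p = 2. A closed, bounded, convex surface; a quadric.
(b) Symmetries: mirror symmetry z ↦ −z ⇒ only even powers of z; mirror symmetry y ↦ −y ⇒ only even powers of y; the x ↦ −x reflection is a symmetry, so x appears only in even powers.
(c) Checking where it meets the axes: the x-axis gridline crossings are at x ∈ {-1, 1}.
(d) The integer polynomial consistent with all of this is the stated p.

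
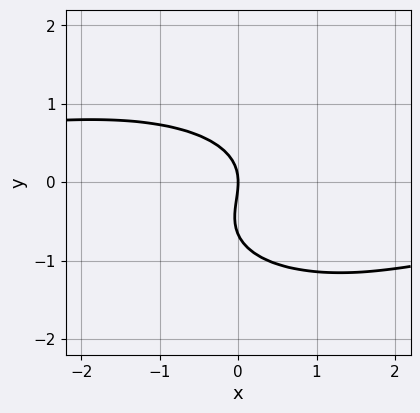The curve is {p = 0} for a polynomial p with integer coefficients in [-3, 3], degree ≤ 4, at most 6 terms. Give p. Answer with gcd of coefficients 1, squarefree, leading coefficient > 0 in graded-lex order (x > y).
First, the degree is 3 — a generic line meets the curve in up to 3 points.
Then, checking where it meets the axes: it meets the x-axis at x = 0 (among the integer gridlines); it crosses the y-axis at the gridline y = 0.
Finally, matching integer coefficients to the picture gives p.

x^2*y + 3*y^3 + 2*y^2 + 3*x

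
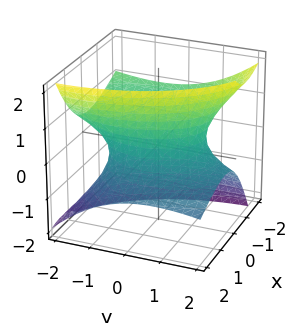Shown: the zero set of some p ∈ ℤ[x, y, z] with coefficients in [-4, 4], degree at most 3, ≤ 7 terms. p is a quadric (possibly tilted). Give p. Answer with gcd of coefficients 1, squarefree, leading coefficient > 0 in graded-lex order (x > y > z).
1. The degree is 2 — the shape is more complex than any degree-1 surface.
2. Observable constraints: it misses every integer gridline on the z-axis; the x-axis gridline crossings are at x ∈ {-1, 1}.
3. Putting this together gives p.

2*x^2 + 3*x*z + y^2 + 2*y*z - 2*z^2 - 2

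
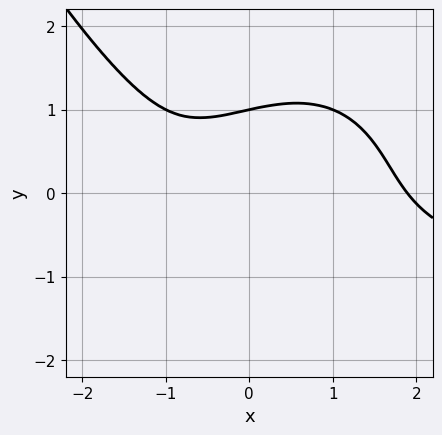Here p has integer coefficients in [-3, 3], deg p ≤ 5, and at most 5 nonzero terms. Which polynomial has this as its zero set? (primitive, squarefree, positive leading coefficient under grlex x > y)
First, deg p = 4. No degree-3 curve has this shape.
Then, reading off the gridlines: it meets the y-axis at y = 1 (among the integer gridlines).
Finally, these observations pin down the coefficients.

x^3*y + x^3 + 3*y^3 - 2*x - 3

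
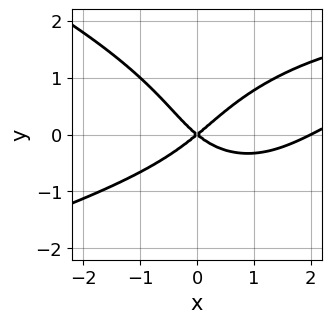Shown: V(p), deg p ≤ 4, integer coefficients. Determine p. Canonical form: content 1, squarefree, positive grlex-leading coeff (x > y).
deg p = 4. The shape is more complex than any degree-3 curve.
Against the integer gridlines: the x-axis gridline crossings are at x ∈ {0, 2}; it meets the y-axis at y = 0 (among the integer gridlines).
These observations pin down the coefficients.

2*y^4 + x^3 - 2*x^2*y - 2*x^2 + 3*y^2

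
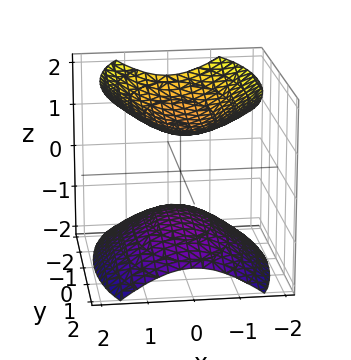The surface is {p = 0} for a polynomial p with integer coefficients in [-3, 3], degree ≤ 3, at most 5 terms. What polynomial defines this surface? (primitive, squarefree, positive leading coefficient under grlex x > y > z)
3*x^2 + y^2 - 3*z^2 + 3

First, the picture has 2 separate pieces. Treating them together as one polynomial.
Next, the degree is 2 — two separate bowl-shaped sheets opening away from each other; a quadric.
Next, symmetries: it's symmetric under x → −x, forcing even powers of x; it's symmetric under z → −z, forcing even powers of z; the y ↦ −y reflection is a symmetry, so y appears only in even powers.
Next, checking where it meets the axes: it misses every integer gridline on the y-axis; the z-axis gridline crossings are at z ∈ {-1, 1}.
Finally, matching integer coefficients to the picture gives p.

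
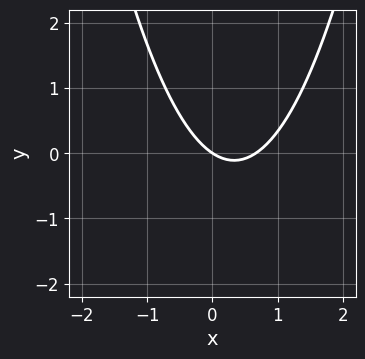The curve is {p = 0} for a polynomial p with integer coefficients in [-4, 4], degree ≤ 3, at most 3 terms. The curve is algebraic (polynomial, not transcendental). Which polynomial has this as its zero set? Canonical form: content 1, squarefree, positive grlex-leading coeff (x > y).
3*x^2 - 2*x - 3*y

1. Degree: a generic line meets the curve in up to 2 points, so deg p = 2.
2. Reading off the gridlines: it meets the y-axis at y = 0 (among the integer gridlines); one x-axis crossing is at x = 0.
3. Together with the visible shape, these determine p as stated.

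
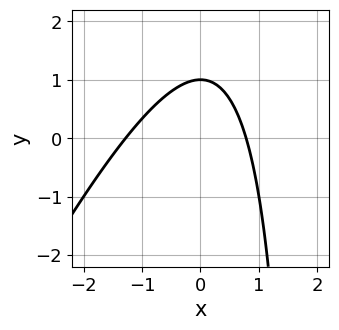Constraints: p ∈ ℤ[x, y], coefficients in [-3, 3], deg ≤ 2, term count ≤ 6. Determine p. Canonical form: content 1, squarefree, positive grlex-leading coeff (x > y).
1. Degree: a generic line meets the curve in up to 2 points, so deg p = 2.
2. Reading off the gridlines: it meets the y-axis at y = 1 (among the integer gridlines).
3. Together with the visible shape, these determine p as stated.

2*x^2 - x*y + x + 2*y - 2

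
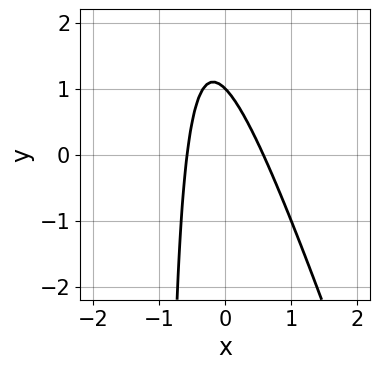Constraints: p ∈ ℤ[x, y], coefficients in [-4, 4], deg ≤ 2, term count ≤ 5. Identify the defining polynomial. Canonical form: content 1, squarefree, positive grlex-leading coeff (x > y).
3*x^2 + x*y + y - 1

First, degree: no degree-1 curve has this shape, so deg p = 2.
Then, checking where it meets the axes: it crosses the y-axis at the gridline y = 1.
Finally, these observations pin down the coefficients.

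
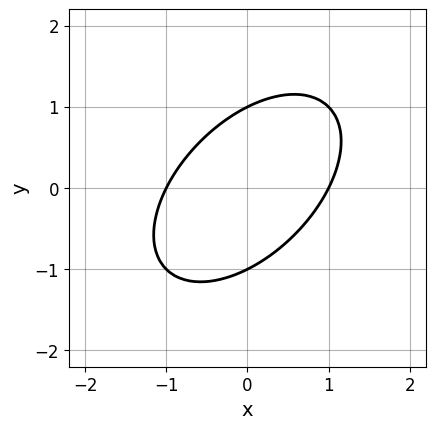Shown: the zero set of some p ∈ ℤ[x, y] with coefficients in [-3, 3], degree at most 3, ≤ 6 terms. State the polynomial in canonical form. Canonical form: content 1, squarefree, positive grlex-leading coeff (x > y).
x^2 - x*y + y^2 - 1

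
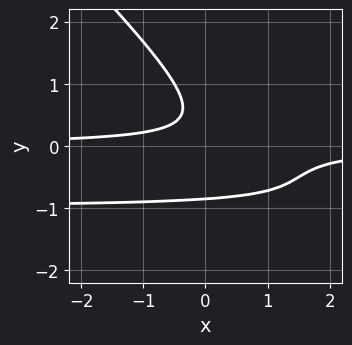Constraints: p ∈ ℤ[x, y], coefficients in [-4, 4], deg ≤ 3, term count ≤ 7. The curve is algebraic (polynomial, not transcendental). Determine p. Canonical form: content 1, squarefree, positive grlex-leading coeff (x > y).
3*x*y^2 + 3*y^3 + 3*x*y - y + 1

1. Degree: a generic line meets the curve in up to 3 points, so deg p = 3.
2. From the visible intercepts: the curve avoids every integer x-axis point in the box.
3. Solving for integer coefficients yields p as stated.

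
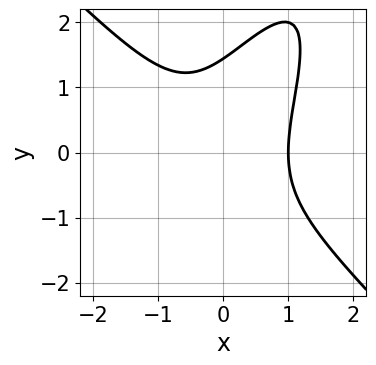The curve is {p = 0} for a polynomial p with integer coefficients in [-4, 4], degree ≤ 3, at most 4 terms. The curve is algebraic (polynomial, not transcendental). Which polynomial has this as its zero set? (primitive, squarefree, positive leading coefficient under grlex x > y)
First, the degree is 3 — the shape is more complex than any degree-2 curve.
Then, against the integer gridlines: it meets the x-axis at x = 1 (among the integer gridlines).
Finally, these observations pin down the coefficients.

3*x^3 - 2*x*y^2 + y^3 - 3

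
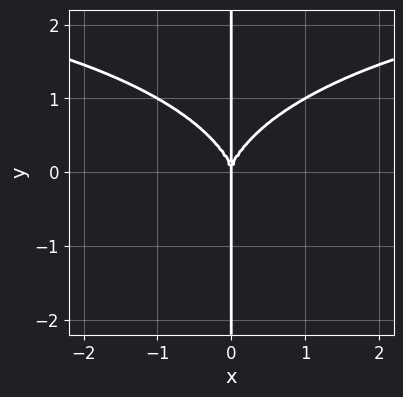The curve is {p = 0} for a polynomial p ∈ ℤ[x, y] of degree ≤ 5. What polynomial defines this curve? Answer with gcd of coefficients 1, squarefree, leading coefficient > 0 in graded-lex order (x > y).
x^3*y + 2*x*y^3 - 3*x^3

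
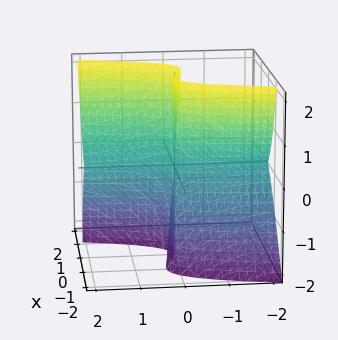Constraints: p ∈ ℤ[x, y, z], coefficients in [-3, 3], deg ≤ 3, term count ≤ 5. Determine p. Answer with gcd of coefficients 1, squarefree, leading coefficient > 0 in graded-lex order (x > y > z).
3*x^3 - 2*x^2*z - y*z^2

First, the degree is 3 — no degree-2 surface has this shape.
Next, observable constraints: one x-axis crossing is at x = 0; the visible y-axis segment lies entirely on the surface; the visible z-axis segment lies entirely on the surface.
Finally, the integer polynomial consistent with all of this is the stated p.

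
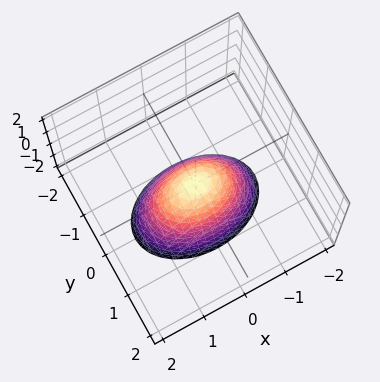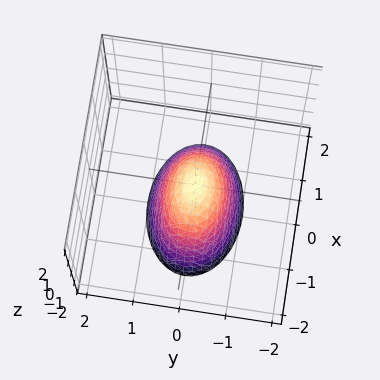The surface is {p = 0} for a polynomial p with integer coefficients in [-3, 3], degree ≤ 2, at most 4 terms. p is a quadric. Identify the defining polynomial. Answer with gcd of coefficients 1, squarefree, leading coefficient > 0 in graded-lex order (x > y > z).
1. Degree: a single bowl opening along one axis; a quadric, so deg p = 2.
2. Symmetries: it's symmetric under x → −x, forcing even powers of x; the y ↦ −y reflection is a symmetry, so y appears only in even powers.
3. Observable constraints: it meets the z-axis at z = 0 (among the integer gridlines); it meets the x-axis at x = 0 (among the integer gridlines); one y-axis crossing is at y = 0.
4. Fitting integer coefficients to these (and the overall shape) gives p.

x^2 + 2*y^2 + z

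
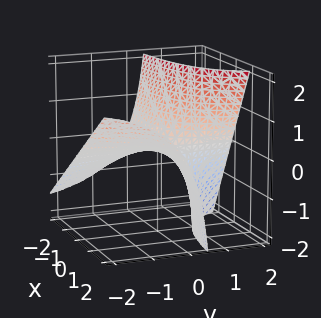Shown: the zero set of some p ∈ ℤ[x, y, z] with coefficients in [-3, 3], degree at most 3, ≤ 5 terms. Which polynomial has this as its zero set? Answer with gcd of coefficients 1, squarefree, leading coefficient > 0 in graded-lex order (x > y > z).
x*y - y*z + z

First, the degree is 2 — no degree-1 surface has this shape.
Then, observable constraints: one z-axis crossing is at z = 0; the visible x-axis segment lies entirely on the surface; the visible y-axis segment lies entirely on the surface.
Finally, putting this together gives p.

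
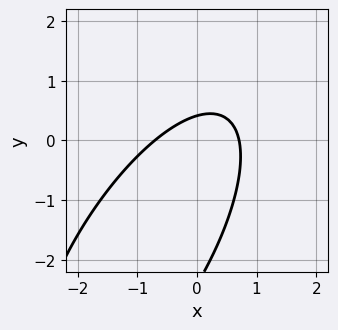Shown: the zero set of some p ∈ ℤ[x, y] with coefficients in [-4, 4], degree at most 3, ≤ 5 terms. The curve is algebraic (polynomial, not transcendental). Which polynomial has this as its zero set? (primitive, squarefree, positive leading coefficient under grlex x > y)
2*x^2 - 2*x*y + y^2 + 2*y - 1

Degree: the shape is more complex than any degree-1 curve, so deg p = 2.
The integer polynomial consistent with all of this is the stated p.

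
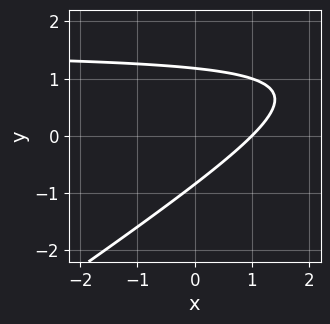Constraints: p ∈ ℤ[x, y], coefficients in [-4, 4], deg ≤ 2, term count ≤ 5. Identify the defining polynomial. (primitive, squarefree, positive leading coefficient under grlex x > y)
2*x*y - 3*y^2 - 3*x + y + 3

1. The degree is 2 — no degree-1 curve has this shape.
2. From the axis intercepts and sections: one x-axis crossing is at x = 1.
3. Fitting integer coefficients to these (and the overall shape) gives p.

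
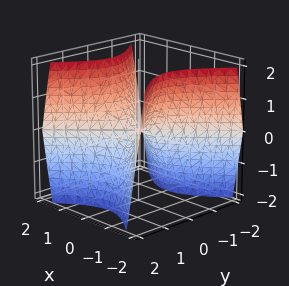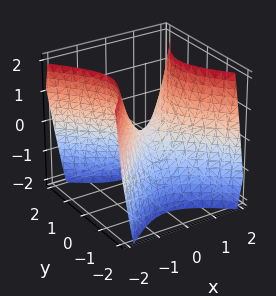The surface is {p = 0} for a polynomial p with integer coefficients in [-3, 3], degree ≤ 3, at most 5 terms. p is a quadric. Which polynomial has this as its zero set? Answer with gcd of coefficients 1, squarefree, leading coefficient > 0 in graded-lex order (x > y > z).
3*x^2 - 3*y^2 - 2*z

Degree: a hyperbolic paraboloid; a quadric, so deg p = 2.
Symmetries: it's symmetric under x → −x, forcing even powers of x; mirror symmetry y ↦ −y ⇒ only even powers of y.
Against the integer gridlines: one x-axis crossing is at x = 0; it crosses the y-axis at the gridline y = 0; it meets the z-axis at z = 0 (among the integer gridlines).
Fitting integer coefficients to these (and the overall shape) gives p.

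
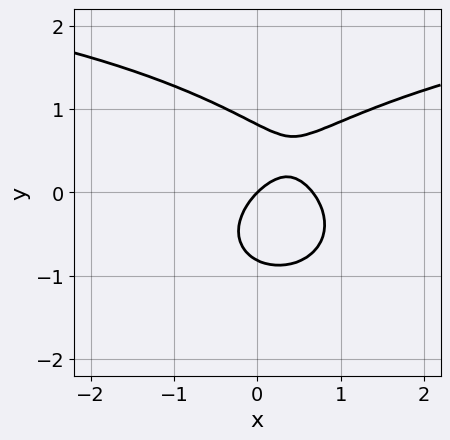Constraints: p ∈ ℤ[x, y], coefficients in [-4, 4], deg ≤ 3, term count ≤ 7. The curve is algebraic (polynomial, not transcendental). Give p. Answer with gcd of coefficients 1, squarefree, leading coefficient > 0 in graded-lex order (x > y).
x^2*y + 3*y^3 - 3*x^2 + 2*x - 2*y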